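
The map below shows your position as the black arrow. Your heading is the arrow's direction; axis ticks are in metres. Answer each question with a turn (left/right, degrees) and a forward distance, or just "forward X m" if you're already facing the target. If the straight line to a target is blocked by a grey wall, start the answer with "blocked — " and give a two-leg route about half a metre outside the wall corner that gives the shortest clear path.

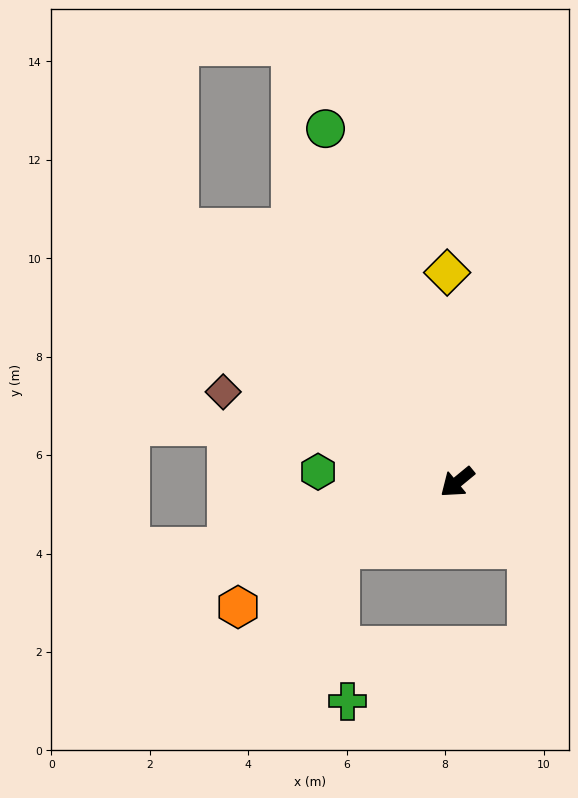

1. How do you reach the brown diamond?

turn right 61°, forward 5.1 m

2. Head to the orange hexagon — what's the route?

turn right 10°, forward 5.1 m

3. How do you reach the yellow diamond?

turn right 127°, forward 4.3 m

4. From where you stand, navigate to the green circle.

turn right 109°, forward 7.7 m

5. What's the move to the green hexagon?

turn right 44°, forward 2.8 m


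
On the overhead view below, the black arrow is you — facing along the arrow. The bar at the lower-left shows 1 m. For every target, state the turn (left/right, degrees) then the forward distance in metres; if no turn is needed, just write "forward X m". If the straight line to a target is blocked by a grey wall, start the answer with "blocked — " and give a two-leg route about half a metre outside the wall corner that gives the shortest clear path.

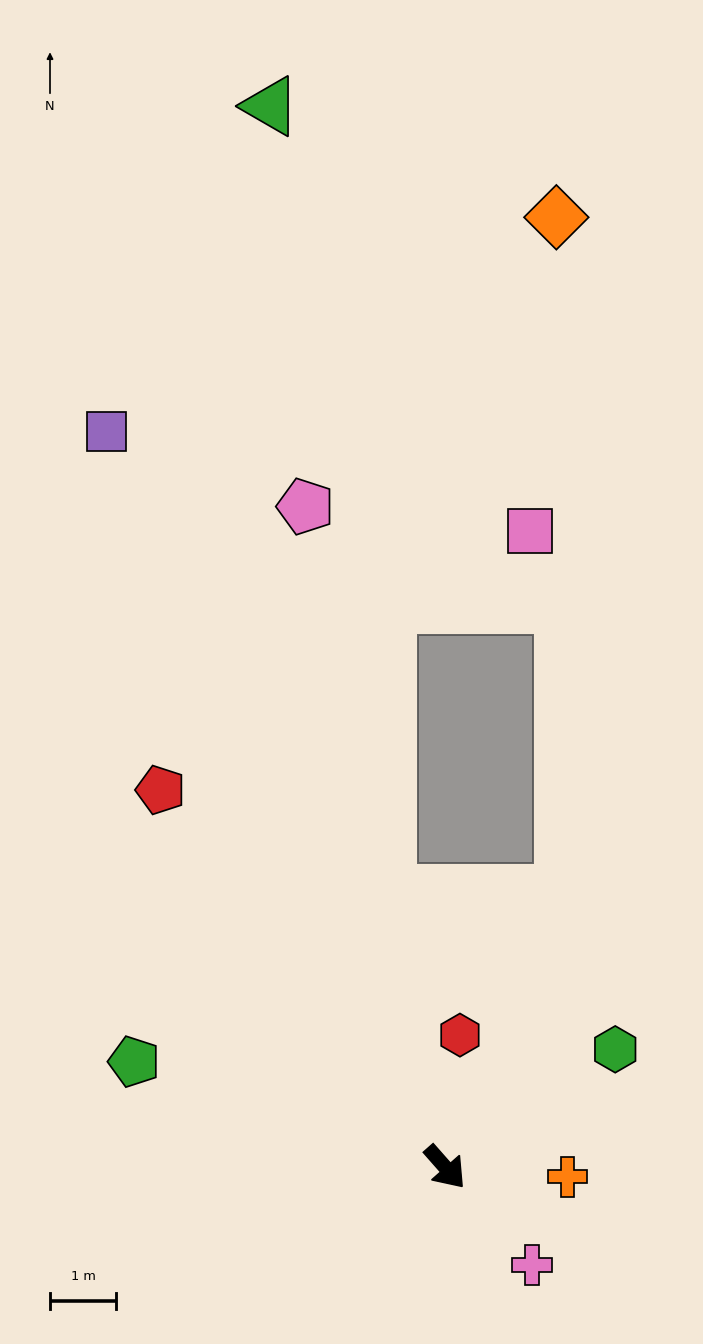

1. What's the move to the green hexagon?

turn left 83°, forward 3.1 m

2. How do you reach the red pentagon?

turn left 176°, forward 7.1 m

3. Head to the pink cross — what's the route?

forward 2.0 m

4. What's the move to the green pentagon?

turn right 150°, forward 5.0 m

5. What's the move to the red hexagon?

turn left 132°, forward 2.0 m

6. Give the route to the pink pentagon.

turn left 151°, forward 10.2 m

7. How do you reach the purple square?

turn left 163°, forward 12.2 m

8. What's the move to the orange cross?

turn left 44°, forward 1.9 m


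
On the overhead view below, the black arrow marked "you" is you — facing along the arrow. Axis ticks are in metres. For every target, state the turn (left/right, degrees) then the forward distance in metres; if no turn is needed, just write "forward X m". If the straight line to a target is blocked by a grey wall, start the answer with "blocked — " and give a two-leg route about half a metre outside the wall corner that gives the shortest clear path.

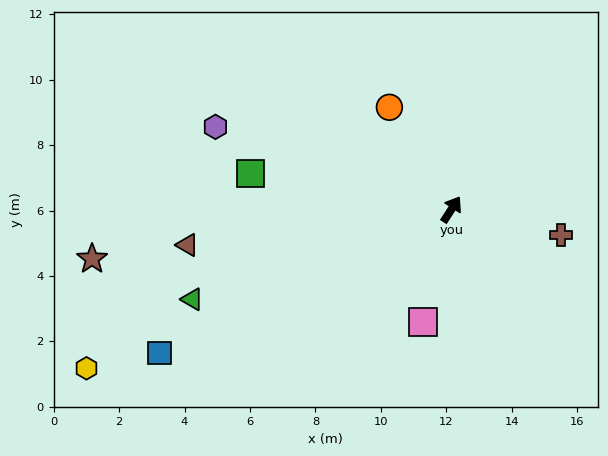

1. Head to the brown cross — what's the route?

turn right 70°, forward 3.4 m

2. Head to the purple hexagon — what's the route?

turn left 103°, forward 7.6 m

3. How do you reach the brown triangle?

turn left 130°, forward 8.1 m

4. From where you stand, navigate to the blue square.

turn left 149°, forward 9.9 m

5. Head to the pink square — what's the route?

turn right 161°, forward 3.6 m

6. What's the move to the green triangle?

turn left 142°, forward 8.4 m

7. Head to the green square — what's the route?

turn left 113°, forward 6.2 m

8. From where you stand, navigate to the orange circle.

turn left 64°, forward 3.7 m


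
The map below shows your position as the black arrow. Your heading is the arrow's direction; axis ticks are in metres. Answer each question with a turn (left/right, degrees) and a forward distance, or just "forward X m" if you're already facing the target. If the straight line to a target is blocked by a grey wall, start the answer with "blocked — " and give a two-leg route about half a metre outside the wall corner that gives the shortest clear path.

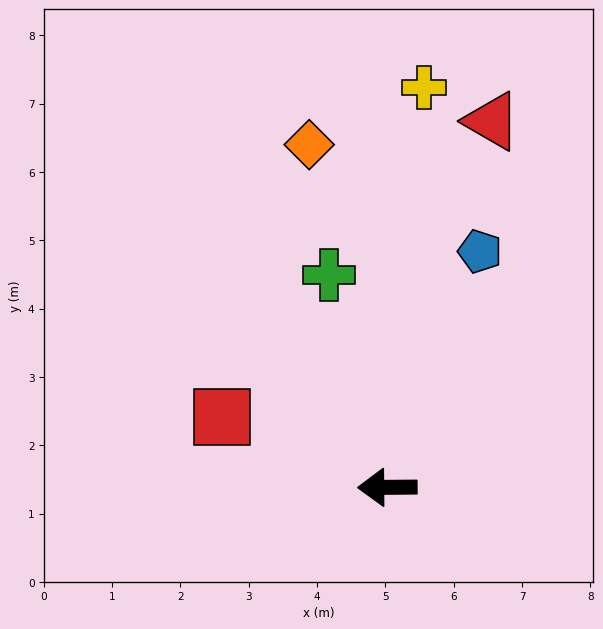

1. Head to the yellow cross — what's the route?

turn right 96°, forward 5.9 m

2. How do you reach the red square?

turn right 23°, forward 2.6 m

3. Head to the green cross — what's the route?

turn right 75°, forward 3.2 m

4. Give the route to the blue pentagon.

turn right 112°, forward 3.7 m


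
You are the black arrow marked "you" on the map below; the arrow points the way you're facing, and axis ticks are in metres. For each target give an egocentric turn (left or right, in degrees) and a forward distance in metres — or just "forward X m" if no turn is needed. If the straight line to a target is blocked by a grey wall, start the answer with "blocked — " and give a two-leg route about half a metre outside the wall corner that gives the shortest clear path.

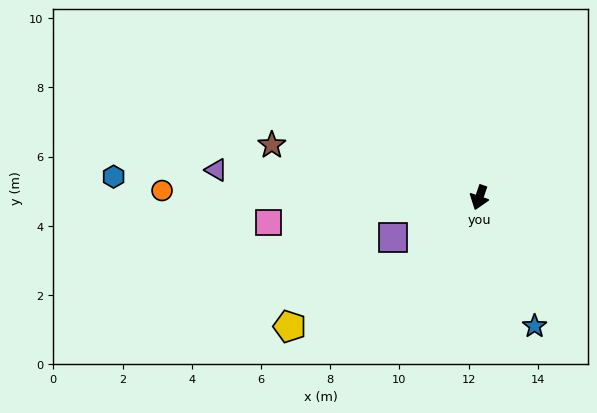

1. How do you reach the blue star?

turn left 42°, forward 4.0 m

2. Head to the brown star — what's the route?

turn right 85°, forward 6.2 m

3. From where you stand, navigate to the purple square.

turn right 46°, forward 2.8 m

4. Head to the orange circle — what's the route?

turn right 72°, forward 9.2 m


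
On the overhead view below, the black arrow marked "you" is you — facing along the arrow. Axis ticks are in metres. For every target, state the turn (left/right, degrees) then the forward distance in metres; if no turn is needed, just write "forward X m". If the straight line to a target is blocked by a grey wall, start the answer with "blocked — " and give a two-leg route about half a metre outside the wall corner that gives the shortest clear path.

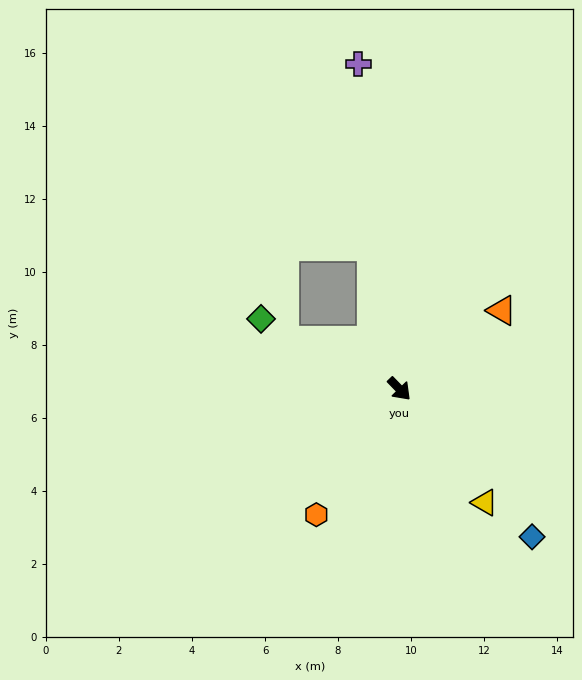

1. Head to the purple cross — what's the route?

turn left 143°, forward 9.0 m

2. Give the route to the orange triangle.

turn left 83°, forward 3.5 m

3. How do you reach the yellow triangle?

turn right 7°, forward 3.9 m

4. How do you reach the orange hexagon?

turn right 78°, forward 4.1 m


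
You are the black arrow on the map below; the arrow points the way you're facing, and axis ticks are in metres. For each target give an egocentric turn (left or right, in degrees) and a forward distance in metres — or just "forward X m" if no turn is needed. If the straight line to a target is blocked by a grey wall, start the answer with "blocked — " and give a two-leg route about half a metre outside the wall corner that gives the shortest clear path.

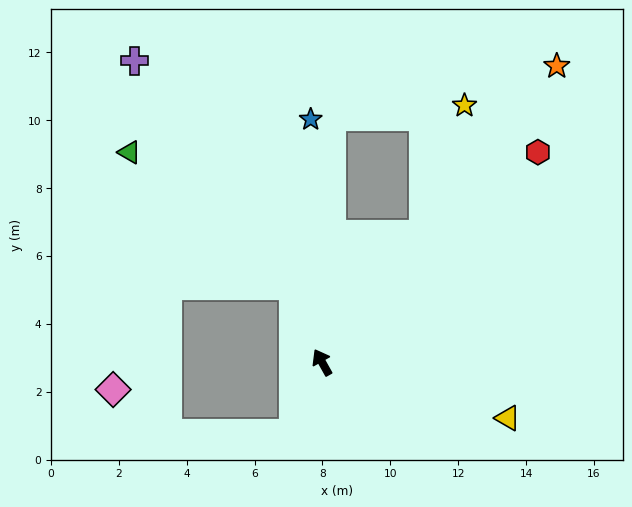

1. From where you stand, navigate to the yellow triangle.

turn right 136°, forward 5.7 m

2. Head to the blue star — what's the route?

turn right 27°, forward 7.2 m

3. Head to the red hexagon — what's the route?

turn right 75°, forward 8.9 m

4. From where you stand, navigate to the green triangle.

blocked — turn right 9°, forward 2.4 m, then turn left 31°, forward 6.2 m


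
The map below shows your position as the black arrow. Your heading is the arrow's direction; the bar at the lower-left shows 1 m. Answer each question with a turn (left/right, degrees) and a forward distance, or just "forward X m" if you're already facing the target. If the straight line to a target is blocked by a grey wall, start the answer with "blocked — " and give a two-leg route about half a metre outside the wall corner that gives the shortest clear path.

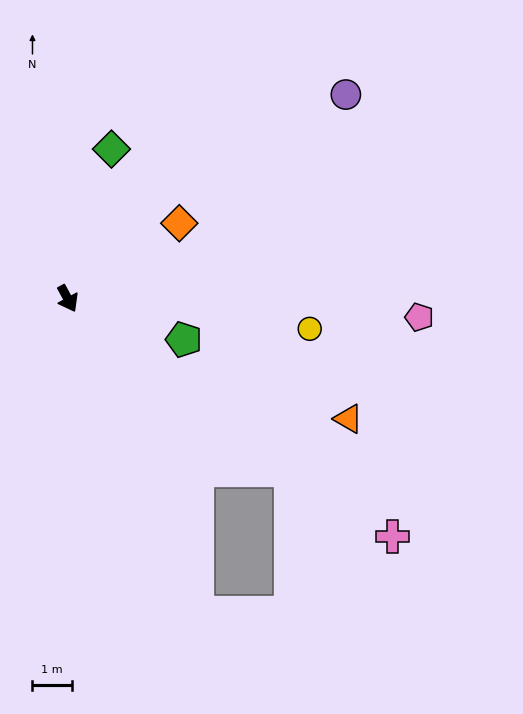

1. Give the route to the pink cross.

turn left 25°, forward 10.3 m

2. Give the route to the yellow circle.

turn left 54°, forward 6.2 m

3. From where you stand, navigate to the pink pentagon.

turn left 58°, forward 9.0 m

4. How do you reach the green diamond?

turn left 135°, forward 4.0 m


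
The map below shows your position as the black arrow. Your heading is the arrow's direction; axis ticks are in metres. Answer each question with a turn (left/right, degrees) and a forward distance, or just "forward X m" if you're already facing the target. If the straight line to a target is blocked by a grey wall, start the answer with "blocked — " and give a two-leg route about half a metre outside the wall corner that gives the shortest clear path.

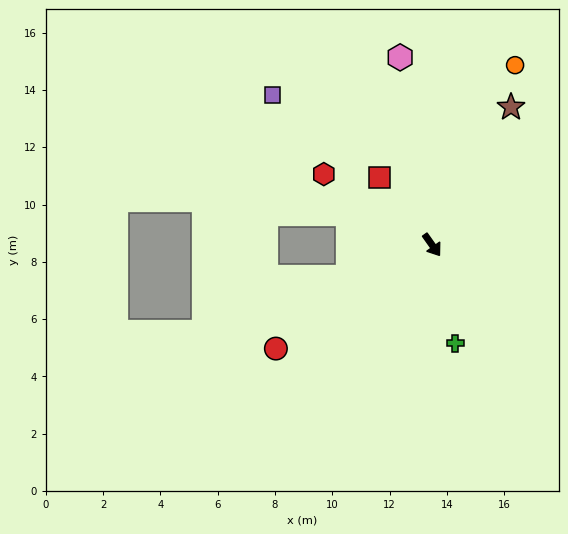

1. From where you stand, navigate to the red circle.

turn right 92°, forward 6.5 m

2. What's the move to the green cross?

turn right 22°, forward 3.5 m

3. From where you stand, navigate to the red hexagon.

turn right 159°, forward 4.5 m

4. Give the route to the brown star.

turn left 115°, forward 5.5 m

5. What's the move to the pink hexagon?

turn left 154°, forward 6.6 m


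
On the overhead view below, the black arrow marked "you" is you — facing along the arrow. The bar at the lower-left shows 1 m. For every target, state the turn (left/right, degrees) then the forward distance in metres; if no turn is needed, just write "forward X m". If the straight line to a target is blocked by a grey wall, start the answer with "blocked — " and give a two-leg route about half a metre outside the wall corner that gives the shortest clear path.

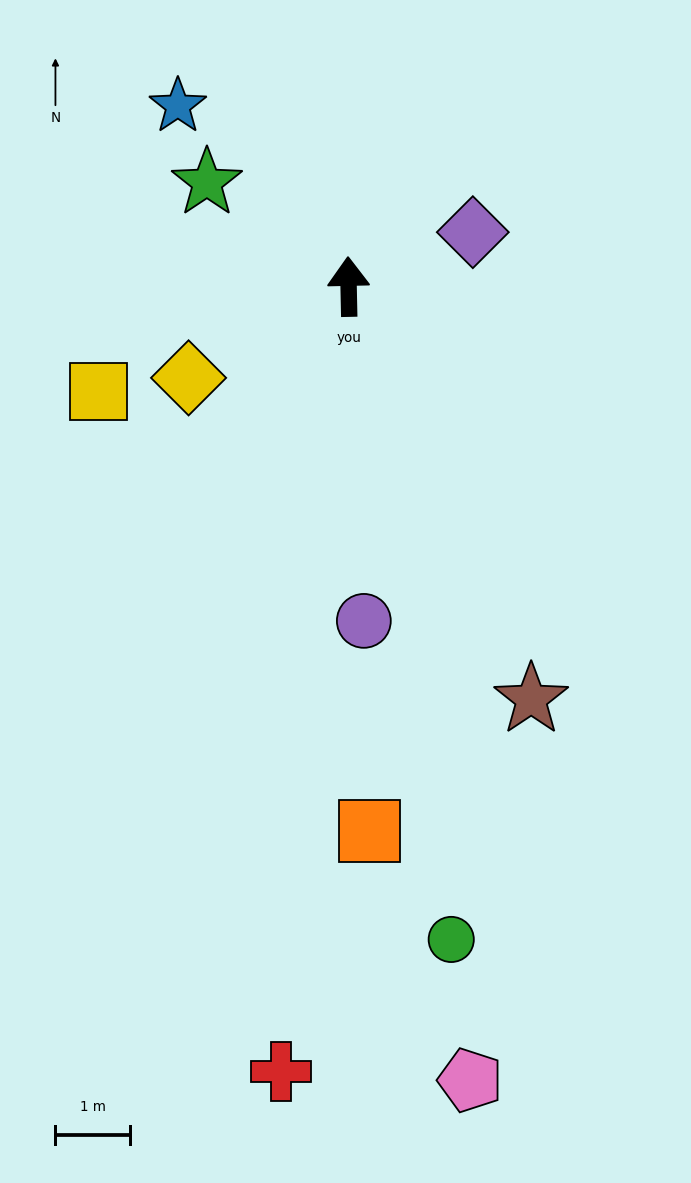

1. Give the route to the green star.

turn left 52°, forward 2.4 m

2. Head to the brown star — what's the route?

turn right 157°, forward 6.1 m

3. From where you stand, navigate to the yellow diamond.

turn left 118°, forward 2.5 m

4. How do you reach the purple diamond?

turn right 68°, forward 1.8 m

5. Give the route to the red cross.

turn left 174°, forward 10.6 m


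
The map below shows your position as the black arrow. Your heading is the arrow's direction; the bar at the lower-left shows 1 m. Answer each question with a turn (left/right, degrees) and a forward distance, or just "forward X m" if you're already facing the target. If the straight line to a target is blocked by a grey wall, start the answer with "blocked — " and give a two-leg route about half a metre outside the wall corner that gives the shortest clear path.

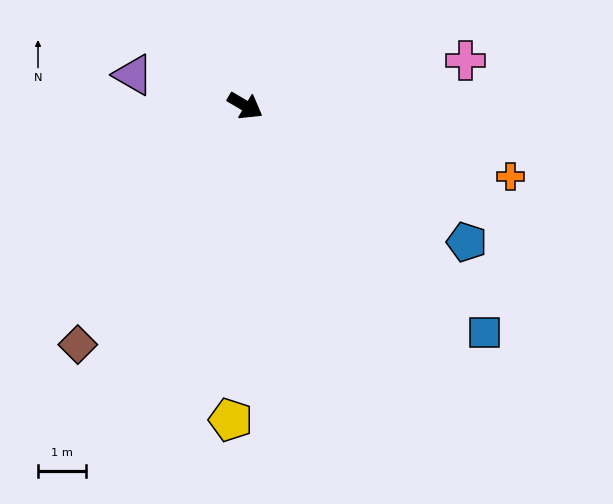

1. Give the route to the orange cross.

turn left 16°, forward 5.7 m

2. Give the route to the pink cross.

turn left 42°, forward 4.7 m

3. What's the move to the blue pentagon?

forward 5.4 m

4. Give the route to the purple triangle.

turn right 165°, forward 2.4 m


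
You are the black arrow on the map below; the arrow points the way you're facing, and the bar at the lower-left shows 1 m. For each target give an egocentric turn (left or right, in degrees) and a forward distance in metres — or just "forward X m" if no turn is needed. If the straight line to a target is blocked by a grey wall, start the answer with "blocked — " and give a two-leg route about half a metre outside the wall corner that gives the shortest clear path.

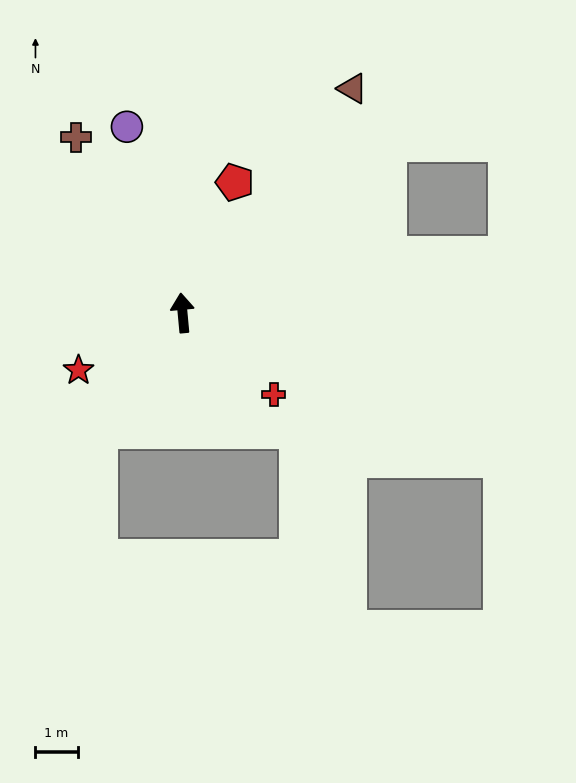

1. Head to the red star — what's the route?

turn left 114°, forward 2.8 m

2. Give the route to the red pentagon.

turn right 27°, forward 3.3 m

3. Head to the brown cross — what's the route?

turn left 26°, forward 4.9 m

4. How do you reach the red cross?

turn right 137°, forward 2.9 m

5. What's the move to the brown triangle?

turn right 42°, forward 6.7 m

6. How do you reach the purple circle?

turn left 11°, forward 4.6 m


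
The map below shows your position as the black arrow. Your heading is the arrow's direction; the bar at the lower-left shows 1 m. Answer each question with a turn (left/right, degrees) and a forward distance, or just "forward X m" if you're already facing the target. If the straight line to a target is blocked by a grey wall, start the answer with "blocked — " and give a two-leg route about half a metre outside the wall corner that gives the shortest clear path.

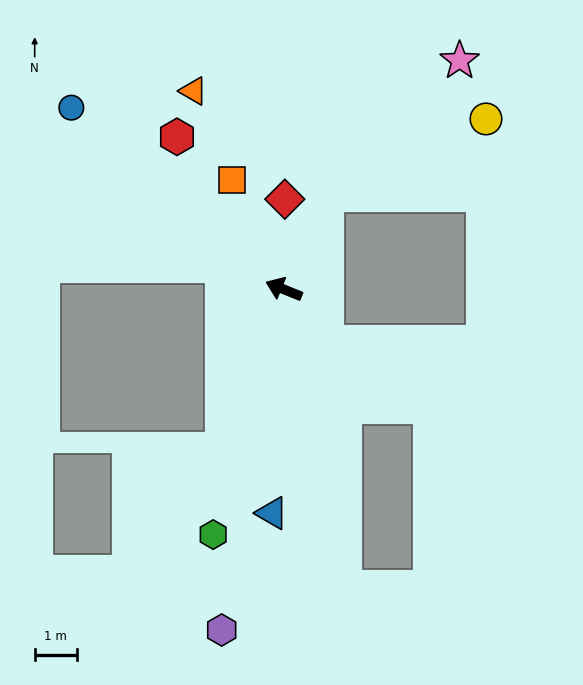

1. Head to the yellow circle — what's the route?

blocked — turn right 92°, forward 2.5 m, then turn right 41°, forward 4.2 m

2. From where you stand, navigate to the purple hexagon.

turn left 102°, forward 8.3 m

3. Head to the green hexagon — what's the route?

turn left 96°, forward 6.1 m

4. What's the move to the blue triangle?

turn left 109°, forward 5.3 m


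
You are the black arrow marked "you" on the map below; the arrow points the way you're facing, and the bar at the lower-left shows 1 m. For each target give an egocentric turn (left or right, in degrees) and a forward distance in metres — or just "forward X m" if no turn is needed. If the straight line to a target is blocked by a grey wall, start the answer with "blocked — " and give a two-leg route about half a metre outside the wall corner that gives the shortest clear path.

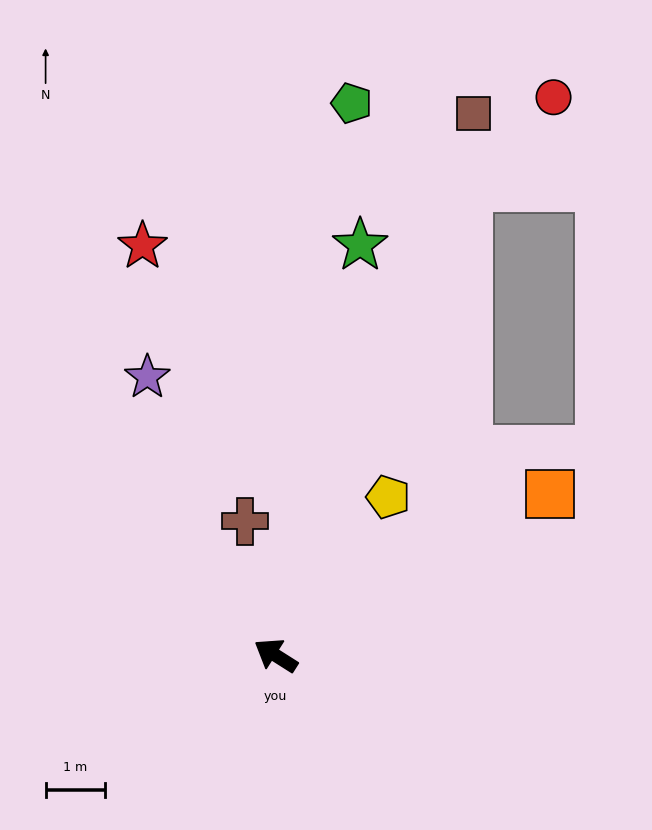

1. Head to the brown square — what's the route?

turn right 78°, forward 9.7 m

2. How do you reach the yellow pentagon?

turn right 93°, forward 3.3 m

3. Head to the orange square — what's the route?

turn right 117°, forward 5.4 m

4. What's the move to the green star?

turn right 69°, forward 7.1 m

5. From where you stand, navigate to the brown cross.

turn right 45°, forward 2.3 m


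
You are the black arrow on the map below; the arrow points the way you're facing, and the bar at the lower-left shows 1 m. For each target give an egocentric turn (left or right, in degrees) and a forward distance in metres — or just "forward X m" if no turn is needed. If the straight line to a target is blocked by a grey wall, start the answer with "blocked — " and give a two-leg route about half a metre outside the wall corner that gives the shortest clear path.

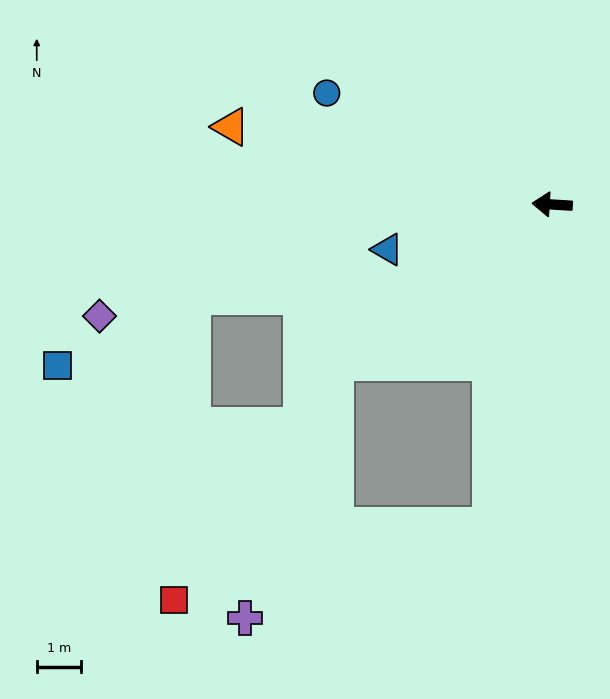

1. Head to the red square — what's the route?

blocked — turn left 83°, forward 7.4 m, then turn right 66°, forward 7.3 m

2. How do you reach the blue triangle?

turn left 19°, forward 3.8 m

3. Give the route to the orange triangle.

turn right 10°, forward 7.4 m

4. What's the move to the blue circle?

turn right 23°, forward 5.7 m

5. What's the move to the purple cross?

blocked — turn left 39°, forward 6.0 m, then turn left 35°, forward 6.1 m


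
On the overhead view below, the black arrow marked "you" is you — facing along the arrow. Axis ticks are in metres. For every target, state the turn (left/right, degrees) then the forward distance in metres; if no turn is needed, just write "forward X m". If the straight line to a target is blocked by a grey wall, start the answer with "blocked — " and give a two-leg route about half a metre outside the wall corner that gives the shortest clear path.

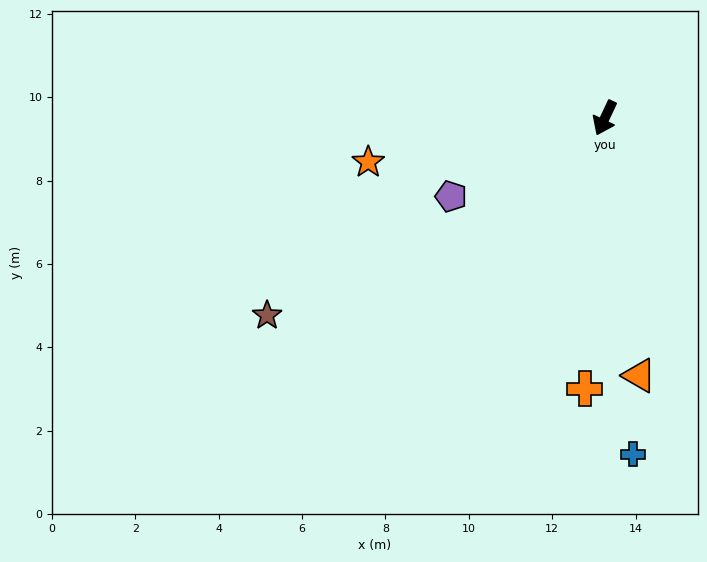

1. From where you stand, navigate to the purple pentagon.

turn right 38°, forward 4.1 m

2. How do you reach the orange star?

turn right 54°, forward 5.8 m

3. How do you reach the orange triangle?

turn left 33°, forward 6.2 m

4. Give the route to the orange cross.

turn left 21°, forward 6.5 m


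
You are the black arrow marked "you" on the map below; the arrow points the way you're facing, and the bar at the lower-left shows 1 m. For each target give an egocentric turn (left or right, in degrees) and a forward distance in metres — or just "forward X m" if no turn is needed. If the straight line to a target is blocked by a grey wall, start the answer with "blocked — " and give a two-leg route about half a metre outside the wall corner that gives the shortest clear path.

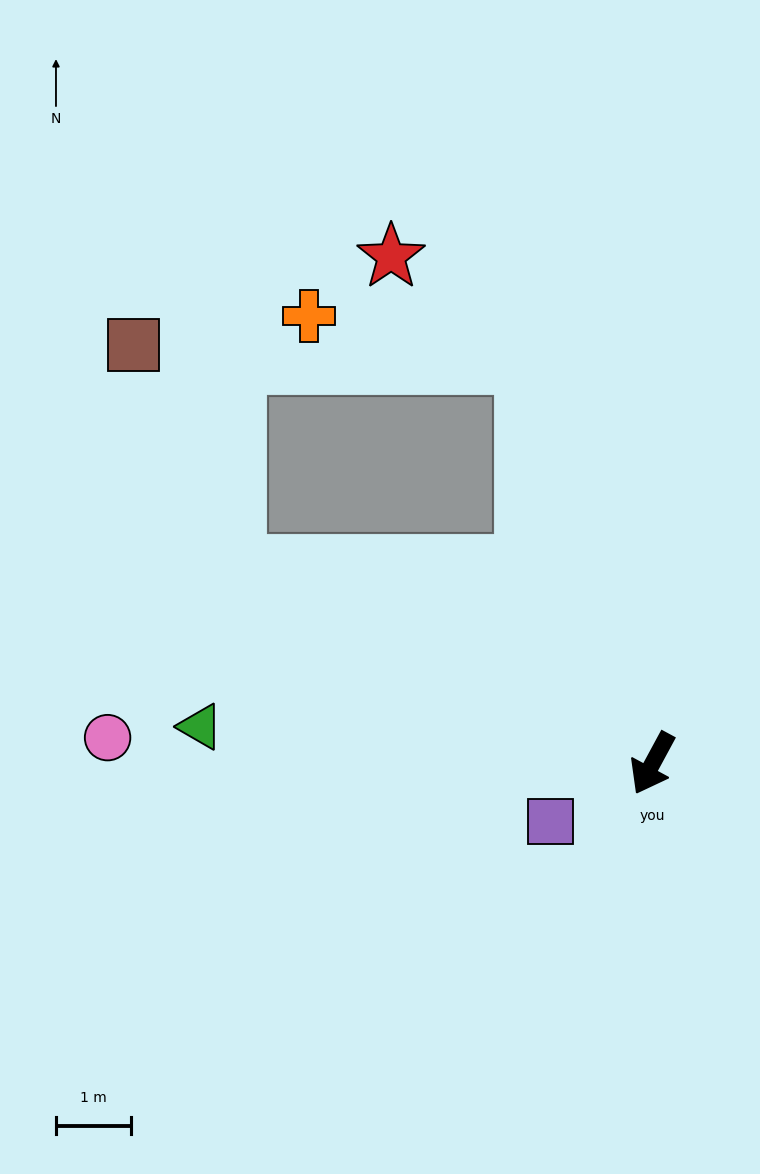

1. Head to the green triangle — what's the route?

turn right 66°, forward 6.1 m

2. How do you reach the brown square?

blocked — turn right 87°, forward 6.2 m, then turn right 40°, forward 3.3 m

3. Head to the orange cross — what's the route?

blocked — turn right 134°, forward 5.6 m, then turn left 60°, forward 3.0 m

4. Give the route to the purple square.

turn right 32°, forward 1.6 m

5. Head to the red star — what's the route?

blocked — turn right 134°, forward 5.6 m, then turn left 34°, forward 2.3 m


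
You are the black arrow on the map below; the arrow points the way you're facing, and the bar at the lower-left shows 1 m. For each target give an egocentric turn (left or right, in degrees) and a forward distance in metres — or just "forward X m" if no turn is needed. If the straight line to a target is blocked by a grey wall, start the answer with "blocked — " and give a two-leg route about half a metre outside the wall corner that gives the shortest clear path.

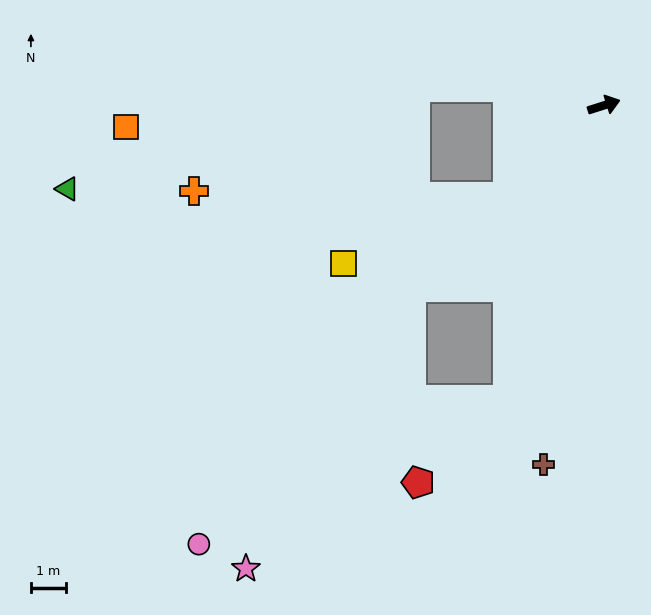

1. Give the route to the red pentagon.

blocked — turn right 126°, forward 8.9 m, then turn right 29°, forward 3.5 m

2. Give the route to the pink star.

blocked — turn right 154°, forward 7.6 m, then turn left 16°, forward 9.4 m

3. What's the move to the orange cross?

blocked — turn right 154°, forward 3.8 m, then turn right 45°, forward 9.0 m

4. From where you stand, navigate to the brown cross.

turn right 117°, forward 10.5 m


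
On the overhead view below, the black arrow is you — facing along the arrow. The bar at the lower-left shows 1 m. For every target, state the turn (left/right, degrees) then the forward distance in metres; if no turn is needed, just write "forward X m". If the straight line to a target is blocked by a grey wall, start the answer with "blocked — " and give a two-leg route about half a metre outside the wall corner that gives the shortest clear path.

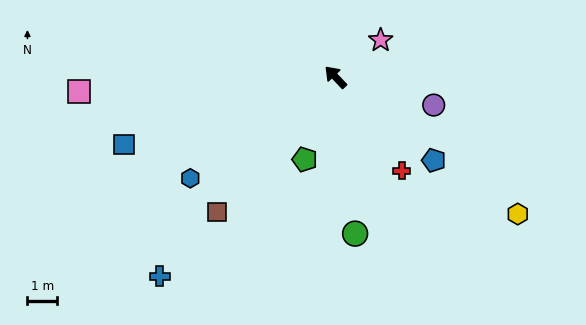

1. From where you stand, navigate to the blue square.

turn left 64°, forward 7.5 m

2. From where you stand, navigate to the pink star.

turn right 94°, forward 2.0 m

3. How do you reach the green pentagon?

turn left 116°, forward 3.0 m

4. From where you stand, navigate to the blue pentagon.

turn right 174°, forward 4.3 m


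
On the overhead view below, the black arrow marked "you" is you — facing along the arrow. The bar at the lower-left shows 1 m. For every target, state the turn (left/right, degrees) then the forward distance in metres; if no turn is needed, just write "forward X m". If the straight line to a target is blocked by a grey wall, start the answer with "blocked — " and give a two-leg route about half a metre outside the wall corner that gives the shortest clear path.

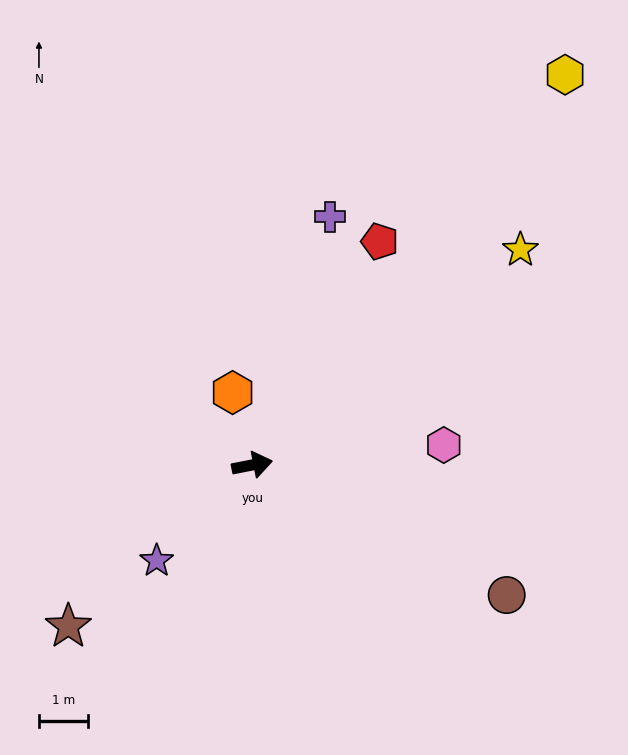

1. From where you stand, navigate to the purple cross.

turn left 62°, forward 5.3 m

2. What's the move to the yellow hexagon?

turn left 40°, forward 10.2 m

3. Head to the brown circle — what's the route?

turn right 38°, forward 5.8 m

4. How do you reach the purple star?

turn right 146°, forward 2.8 m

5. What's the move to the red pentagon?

turn left 49°, forward 5.3 m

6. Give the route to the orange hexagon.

turn left 94°, forward 1.5 m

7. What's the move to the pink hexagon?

turn right 5°, forward 3.9 m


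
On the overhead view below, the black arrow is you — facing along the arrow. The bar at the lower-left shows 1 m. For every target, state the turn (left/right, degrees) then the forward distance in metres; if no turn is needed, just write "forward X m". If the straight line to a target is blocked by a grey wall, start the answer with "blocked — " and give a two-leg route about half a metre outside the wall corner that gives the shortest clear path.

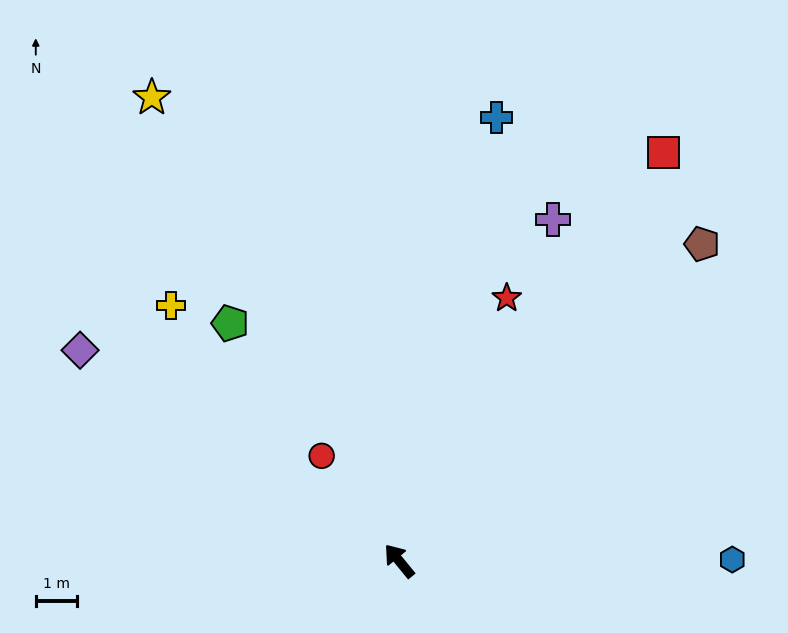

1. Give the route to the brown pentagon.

turn right 83°, forward 10.7 m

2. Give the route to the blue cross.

turn right 52°, forward 11.1 m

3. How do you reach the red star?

turn right 62°, forward 6.9 m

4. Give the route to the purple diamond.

turn left 17°, forward 9.3 m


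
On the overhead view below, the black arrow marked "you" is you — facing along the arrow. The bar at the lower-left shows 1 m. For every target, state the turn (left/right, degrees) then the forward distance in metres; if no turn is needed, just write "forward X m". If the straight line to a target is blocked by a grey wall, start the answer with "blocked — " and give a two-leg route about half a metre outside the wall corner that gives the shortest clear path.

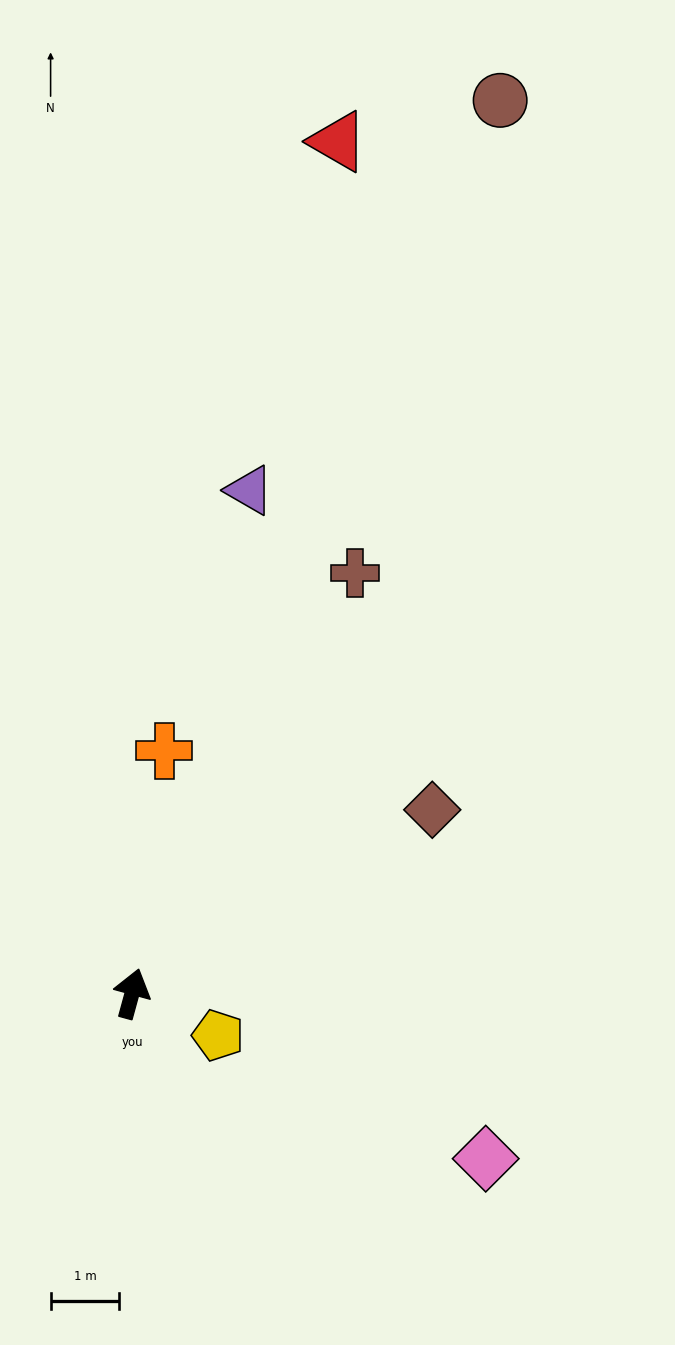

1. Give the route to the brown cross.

turn right 13°, forward 6.9 m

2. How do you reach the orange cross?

turn left 8°, forward 3.6 m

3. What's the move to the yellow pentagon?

turn right 101°, forward 1.4 m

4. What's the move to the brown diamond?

turn right 43°, forward 5.1 m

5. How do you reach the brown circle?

turn right 7°, forward 14.1 m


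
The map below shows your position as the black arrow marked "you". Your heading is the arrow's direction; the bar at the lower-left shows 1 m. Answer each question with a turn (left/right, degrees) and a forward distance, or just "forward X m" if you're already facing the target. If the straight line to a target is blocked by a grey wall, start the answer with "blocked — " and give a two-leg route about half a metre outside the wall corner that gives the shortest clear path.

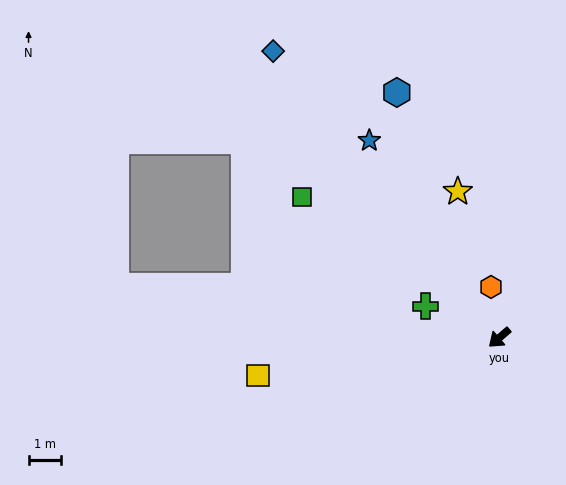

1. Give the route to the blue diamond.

turn right 92°, forward 11.4 m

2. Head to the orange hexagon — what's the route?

turn right 121°, forward 1.6 m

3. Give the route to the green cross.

turn right 64°, forward 2.5 m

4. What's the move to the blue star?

turn right 97°, forward 7.3 m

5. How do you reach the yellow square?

turn right 32°, forward 7.6 m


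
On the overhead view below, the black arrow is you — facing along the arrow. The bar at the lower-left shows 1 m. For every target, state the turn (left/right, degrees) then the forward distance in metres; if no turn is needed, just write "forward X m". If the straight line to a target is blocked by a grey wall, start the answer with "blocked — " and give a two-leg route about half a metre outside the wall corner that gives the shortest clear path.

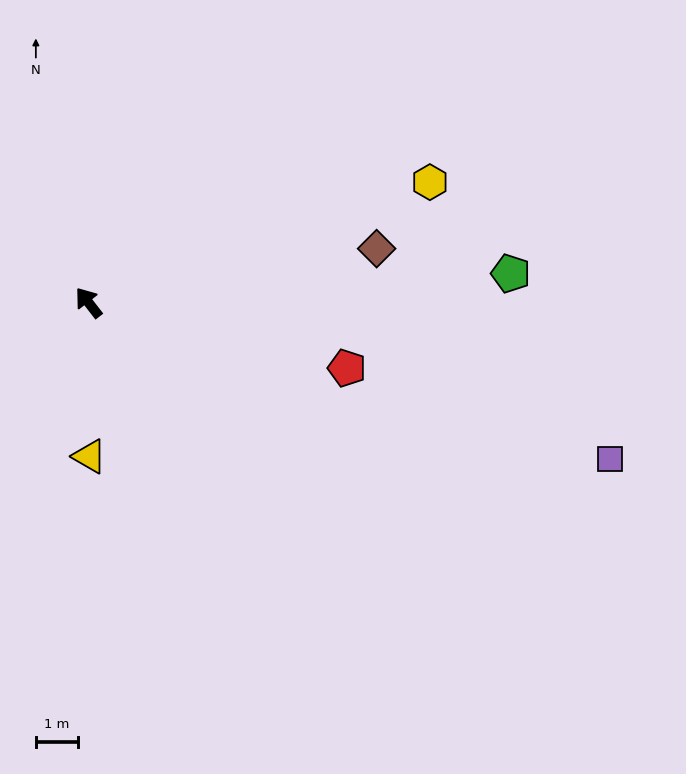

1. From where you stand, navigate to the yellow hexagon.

turn right 108°, forward 8.6 m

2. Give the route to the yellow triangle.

turn left 143°, forward 3.6 m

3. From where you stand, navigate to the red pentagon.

turn right 142°, forward 6.3 m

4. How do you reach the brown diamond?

turn right 117°, forward 6.9 m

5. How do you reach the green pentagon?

turn right 124°, forward 10.0 m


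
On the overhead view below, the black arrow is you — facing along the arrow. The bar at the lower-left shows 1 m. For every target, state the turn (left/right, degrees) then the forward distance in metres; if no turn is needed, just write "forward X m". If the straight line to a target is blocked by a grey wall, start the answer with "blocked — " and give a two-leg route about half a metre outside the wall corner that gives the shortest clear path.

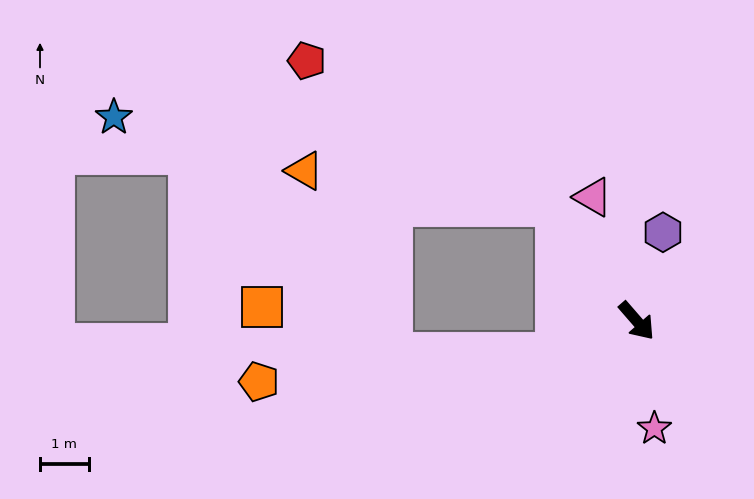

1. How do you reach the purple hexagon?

turn left 123°, forward 1.9 m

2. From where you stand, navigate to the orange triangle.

blocked — turn left 174°, forward 2.9 m, then turn left 47°, forward 5.2 m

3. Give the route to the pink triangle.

turn left 158°, forward 2.7 m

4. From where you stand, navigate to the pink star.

turn right 32°, forward 2.2 m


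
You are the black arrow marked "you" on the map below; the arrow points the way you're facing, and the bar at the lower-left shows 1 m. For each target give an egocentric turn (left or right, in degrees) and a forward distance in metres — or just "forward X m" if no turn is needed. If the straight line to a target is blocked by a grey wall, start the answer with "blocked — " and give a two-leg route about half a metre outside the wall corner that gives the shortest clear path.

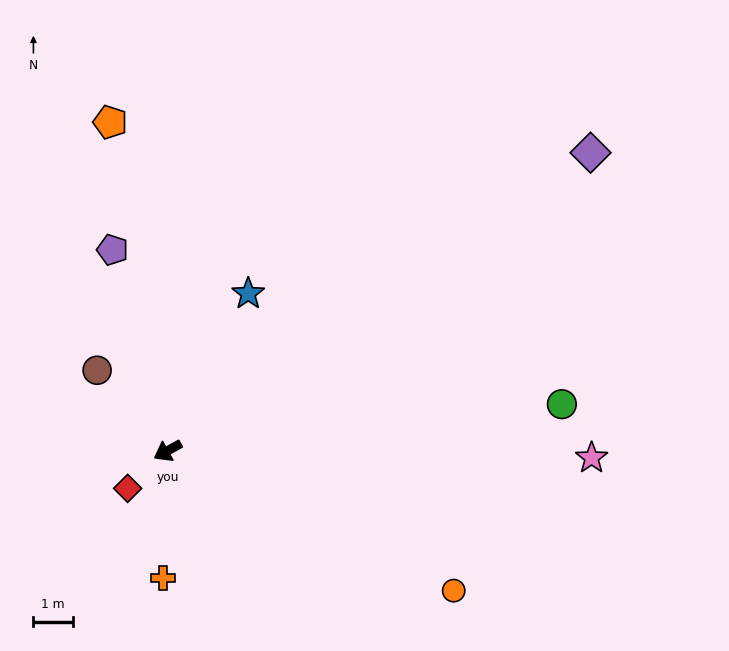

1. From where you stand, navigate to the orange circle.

turn left 125°, forward 8.1 m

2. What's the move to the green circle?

turn left 158°, forward 10.1 m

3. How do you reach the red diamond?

turn left 14°, forward 1.4 m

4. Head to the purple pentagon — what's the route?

turn right 104°, forward 5.3 m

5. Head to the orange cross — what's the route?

turn left 59°, forward 3.2 m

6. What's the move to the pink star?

turn left 150°, forward 10.8 m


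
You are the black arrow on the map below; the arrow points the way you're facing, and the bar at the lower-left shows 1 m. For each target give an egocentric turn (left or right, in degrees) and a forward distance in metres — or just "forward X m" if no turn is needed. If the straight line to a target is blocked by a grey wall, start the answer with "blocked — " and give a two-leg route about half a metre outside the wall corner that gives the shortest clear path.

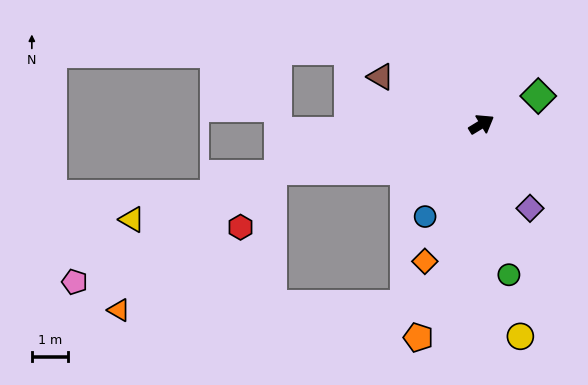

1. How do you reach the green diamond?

turn right 5°, forward 1.8 m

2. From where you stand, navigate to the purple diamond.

turn right 91°, forward 2.7 m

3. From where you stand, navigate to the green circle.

turn right 111°, forward 4.2 m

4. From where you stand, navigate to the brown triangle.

turn left 123°, forward 3.1 m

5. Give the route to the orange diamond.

turn right 144°, forward 4.1 m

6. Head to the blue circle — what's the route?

turn right 153°, forward 3.0 m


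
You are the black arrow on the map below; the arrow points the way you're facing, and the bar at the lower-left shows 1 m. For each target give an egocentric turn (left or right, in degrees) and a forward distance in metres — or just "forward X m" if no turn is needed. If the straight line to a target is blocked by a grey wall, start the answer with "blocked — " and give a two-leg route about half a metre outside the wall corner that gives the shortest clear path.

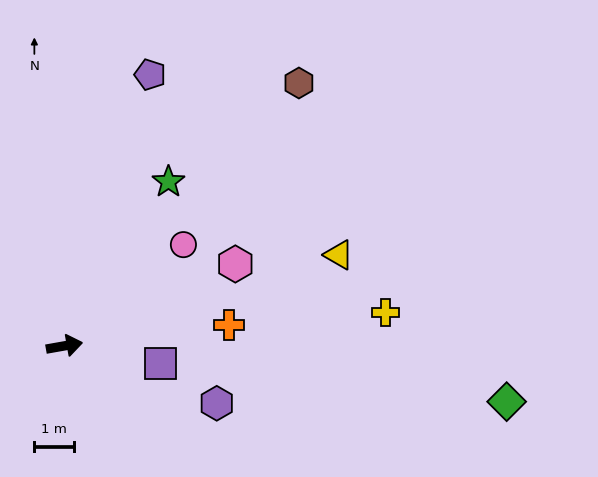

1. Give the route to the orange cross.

turn right 3°, forward 4.2 m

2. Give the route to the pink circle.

turn left 30°, forward 4.0 m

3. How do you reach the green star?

turn left 48°, forward 4.9 m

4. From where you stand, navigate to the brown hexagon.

turn left 38°, forward 8.9 m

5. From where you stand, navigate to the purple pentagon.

turn left 62°, forward 7.2 m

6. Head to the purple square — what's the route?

turn right 21°, forward 2.5 m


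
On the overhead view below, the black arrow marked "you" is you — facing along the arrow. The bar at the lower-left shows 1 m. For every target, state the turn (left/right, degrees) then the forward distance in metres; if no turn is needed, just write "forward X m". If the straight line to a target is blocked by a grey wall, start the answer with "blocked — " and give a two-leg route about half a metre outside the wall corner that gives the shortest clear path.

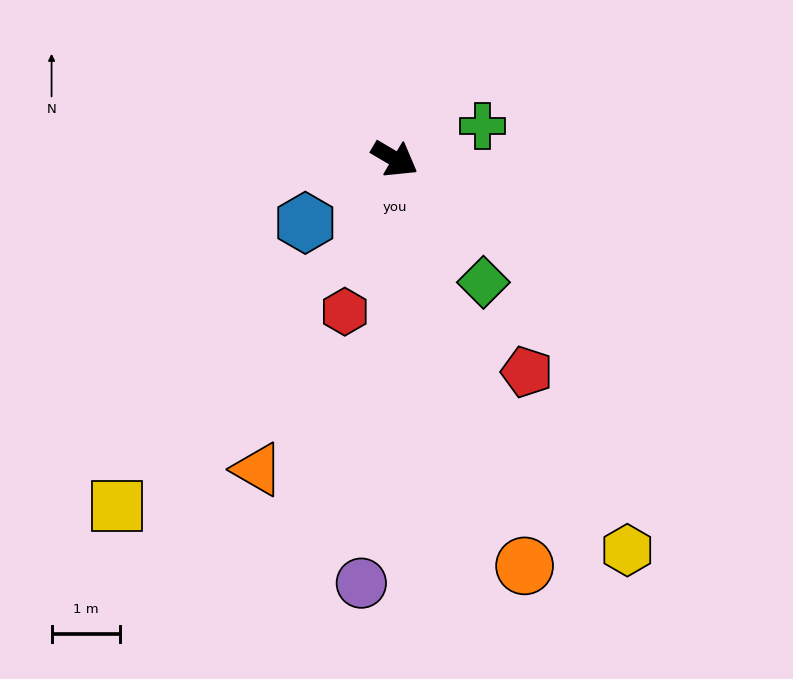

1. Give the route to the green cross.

turn left 51°, forward 1.4 m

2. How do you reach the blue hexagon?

turn right 114°, forward 1.6 m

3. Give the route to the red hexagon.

turn right 78°, forward 2.4 m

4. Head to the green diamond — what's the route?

turn right 24°, forward 2.2 m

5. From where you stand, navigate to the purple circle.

turn right 64°, forward 6.2 m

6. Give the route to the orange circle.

turn right 42°, forward 6.2 m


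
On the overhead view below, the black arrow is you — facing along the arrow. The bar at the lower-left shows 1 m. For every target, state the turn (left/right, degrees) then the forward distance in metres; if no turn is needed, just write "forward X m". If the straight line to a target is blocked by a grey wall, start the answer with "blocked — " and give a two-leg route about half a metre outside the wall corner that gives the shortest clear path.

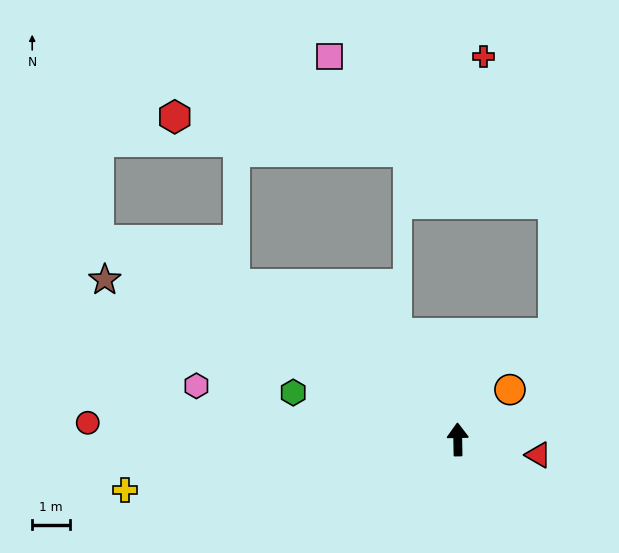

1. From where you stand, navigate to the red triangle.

turn right 102°, forward 2.2 m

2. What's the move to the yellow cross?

turn left 98°, forward 9.0 m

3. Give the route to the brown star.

turn left 65°, forward 10.4 m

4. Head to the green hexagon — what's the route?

turn left 73°, forward 4.6 m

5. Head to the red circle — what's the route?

turn left 86°, forward 9.9 m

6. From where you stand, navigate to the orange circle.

turn right 47°, forward 1.9 m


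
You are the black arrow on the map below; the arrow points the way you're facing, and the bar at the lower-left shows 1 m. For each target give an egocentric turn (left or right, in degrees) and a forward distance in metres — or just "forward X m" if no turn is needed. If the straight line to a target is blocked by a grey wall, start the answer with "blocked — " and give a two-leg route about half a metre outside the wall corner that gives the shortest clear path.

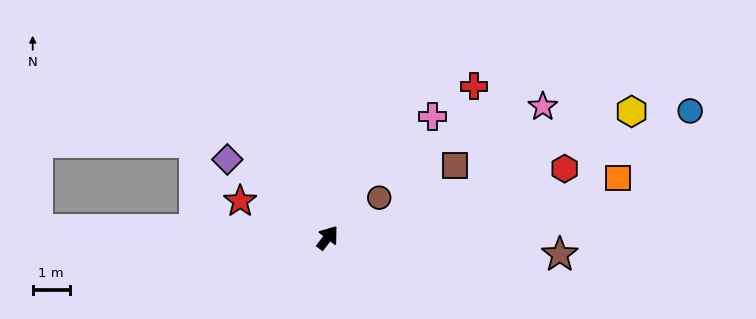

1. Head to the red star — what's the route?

turn left 105°, forward 2.6 m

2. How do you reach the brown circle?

turn right 15°, forward 1.8 m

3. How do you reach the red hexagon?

turn right 36°, forward 6.7 m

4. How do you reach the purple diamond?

turn left 89°, forward 3.5 m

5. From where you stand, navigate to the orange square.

turn right 41°, forward 8.0 m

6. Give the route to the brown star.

turn right 57°, forward 6.3 m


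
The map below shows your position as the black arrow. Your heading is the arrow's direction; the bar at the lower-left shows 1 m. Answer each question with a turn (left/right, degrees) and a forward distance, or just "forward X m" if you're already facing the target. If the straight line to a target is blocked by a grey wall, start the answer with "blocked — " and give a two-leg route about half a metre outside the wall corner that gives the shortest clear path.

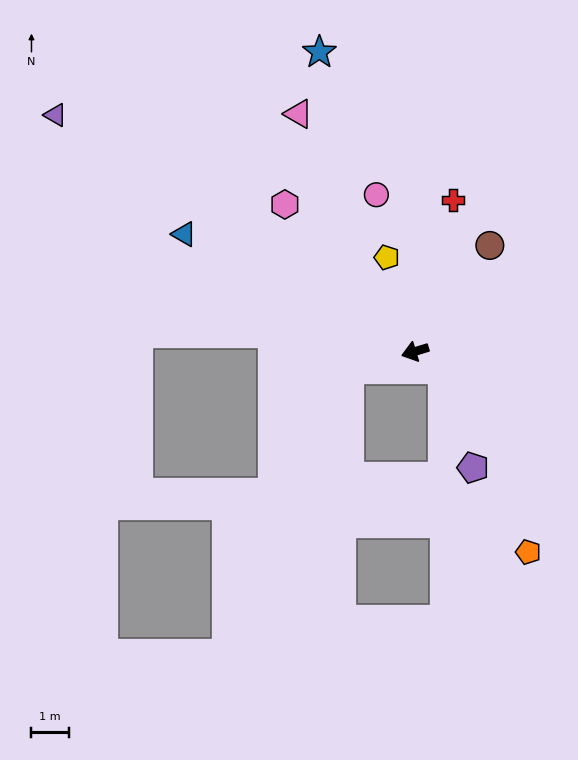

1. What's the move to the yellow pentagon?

turn right 90°, forward 2.6 m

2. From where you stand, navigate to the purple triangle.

turn right 50°, forward 11.5 m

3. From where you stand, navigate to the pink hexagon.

turn right 65°, forward 5.2 m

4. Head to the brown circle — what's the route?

turn right 142°, forward 3.5 m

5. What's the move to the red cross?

turn right 121°, forward 4.2 m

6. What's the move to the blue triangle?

turn right 44°, forward 6.9 m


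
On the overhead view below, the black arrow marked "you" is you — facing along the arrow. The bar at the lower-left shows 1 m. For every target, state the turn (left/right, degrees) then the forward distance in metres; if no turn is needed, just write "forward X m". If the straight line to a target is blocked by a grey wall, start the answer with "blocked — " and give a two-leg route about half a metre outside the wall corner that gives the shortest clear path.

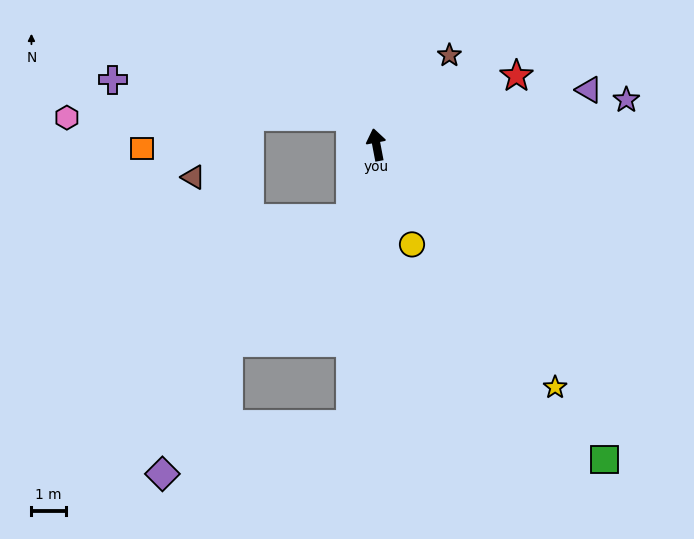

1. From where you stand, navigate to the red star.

turn right 75°, forward 4.6 m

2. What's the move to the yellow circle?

turn right 171°, forward 3.1 m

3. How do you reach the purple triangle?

turn right 86°, forward 6.4 m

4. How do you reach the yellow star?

turn right 154°, forward 8.8 m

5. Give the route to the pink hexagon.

blocked — turn left 31°, forward 1.1 m, then turn left 49°, forward 8.3 m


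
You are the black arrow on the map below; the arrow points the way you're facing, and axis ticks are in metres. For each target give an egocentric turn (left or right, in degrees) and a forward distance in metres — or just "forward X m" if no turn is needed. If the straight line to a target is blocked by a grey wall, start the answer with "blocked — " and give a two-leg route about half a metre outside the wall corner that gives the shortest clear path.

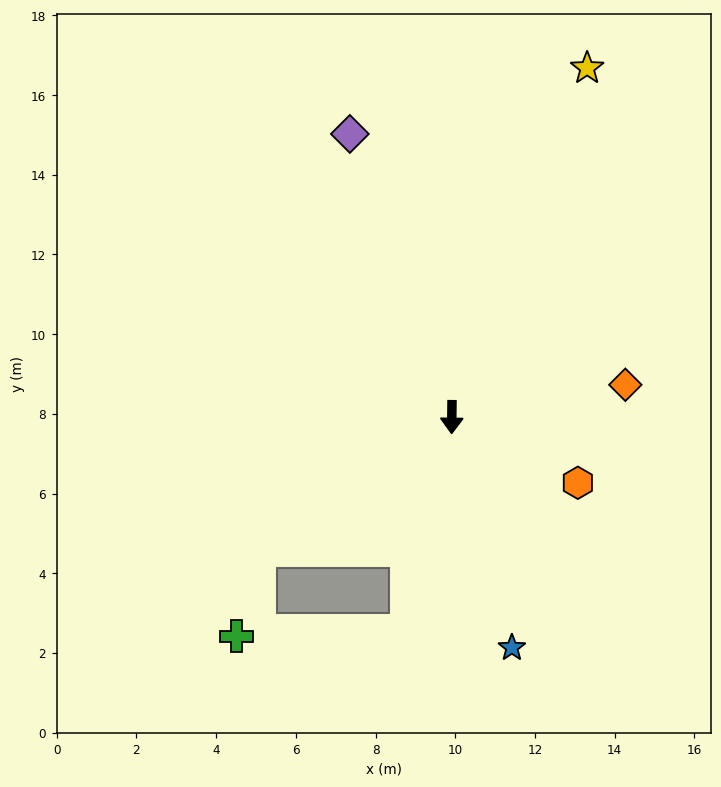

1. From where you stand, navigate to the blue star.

turn left 15°, forward 6.0 m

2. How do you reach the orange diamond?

turn left 101°, forward 4.4 m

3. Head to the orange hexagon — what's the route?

turn left 63°, forward 3.6 m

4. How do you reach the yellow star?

turn left 159°, forward 9.4 m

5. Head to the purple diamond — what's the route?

turn right 160°, forward 7.6 m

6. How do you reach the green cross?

blocked — turn right 55°, forward 5.9 m, then turn left 41°, forward 2.2 m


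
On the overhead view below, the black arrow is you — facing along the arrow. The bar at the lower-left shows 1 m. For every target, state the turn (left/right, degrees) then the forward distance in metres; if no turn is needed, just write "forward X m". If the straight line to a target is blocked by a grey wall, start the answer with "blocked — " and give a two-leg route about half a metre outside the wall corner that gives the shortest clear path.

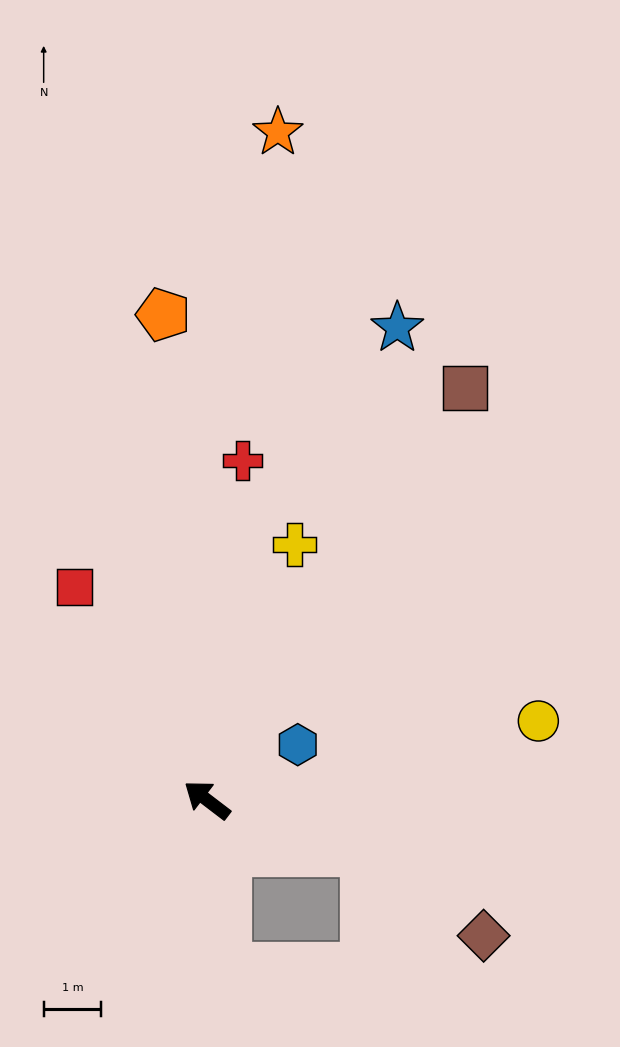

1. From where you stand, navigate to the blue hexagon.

turn right 111°, forward 1.8 m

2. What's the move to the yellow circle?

turn right 129°, forward 5.9 m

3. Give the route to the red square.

turn right 21°, forward 4.3 m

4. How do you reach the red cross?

turn right 59°, forward 5.9 m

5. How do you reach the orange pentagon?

turn right 48°, forward 8.4 m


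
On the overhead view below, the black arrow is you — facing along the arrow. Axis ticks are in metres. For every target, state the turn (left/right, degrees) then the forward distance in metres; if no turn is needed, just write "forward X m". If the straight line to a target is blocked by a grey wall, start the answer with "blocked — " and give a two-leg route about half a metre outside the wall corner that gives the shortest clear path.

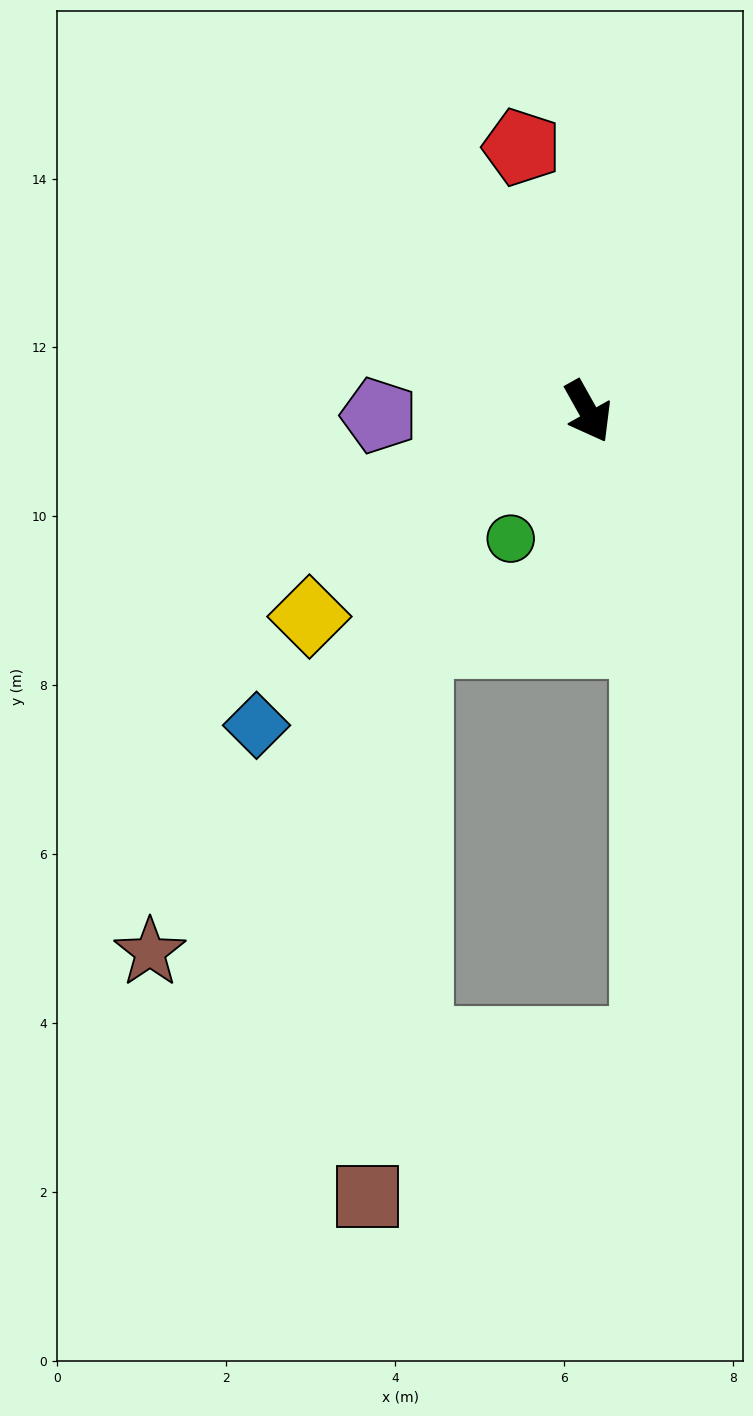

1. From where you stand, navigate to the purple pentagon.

turn right 118°, forward 2.5 m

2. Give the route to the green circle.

turn right 61°, forward 1.8 m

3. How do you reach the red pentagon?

turn left 165°, forward 3.2 m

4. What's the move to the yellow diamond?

turn right 83°, forward 4.1 m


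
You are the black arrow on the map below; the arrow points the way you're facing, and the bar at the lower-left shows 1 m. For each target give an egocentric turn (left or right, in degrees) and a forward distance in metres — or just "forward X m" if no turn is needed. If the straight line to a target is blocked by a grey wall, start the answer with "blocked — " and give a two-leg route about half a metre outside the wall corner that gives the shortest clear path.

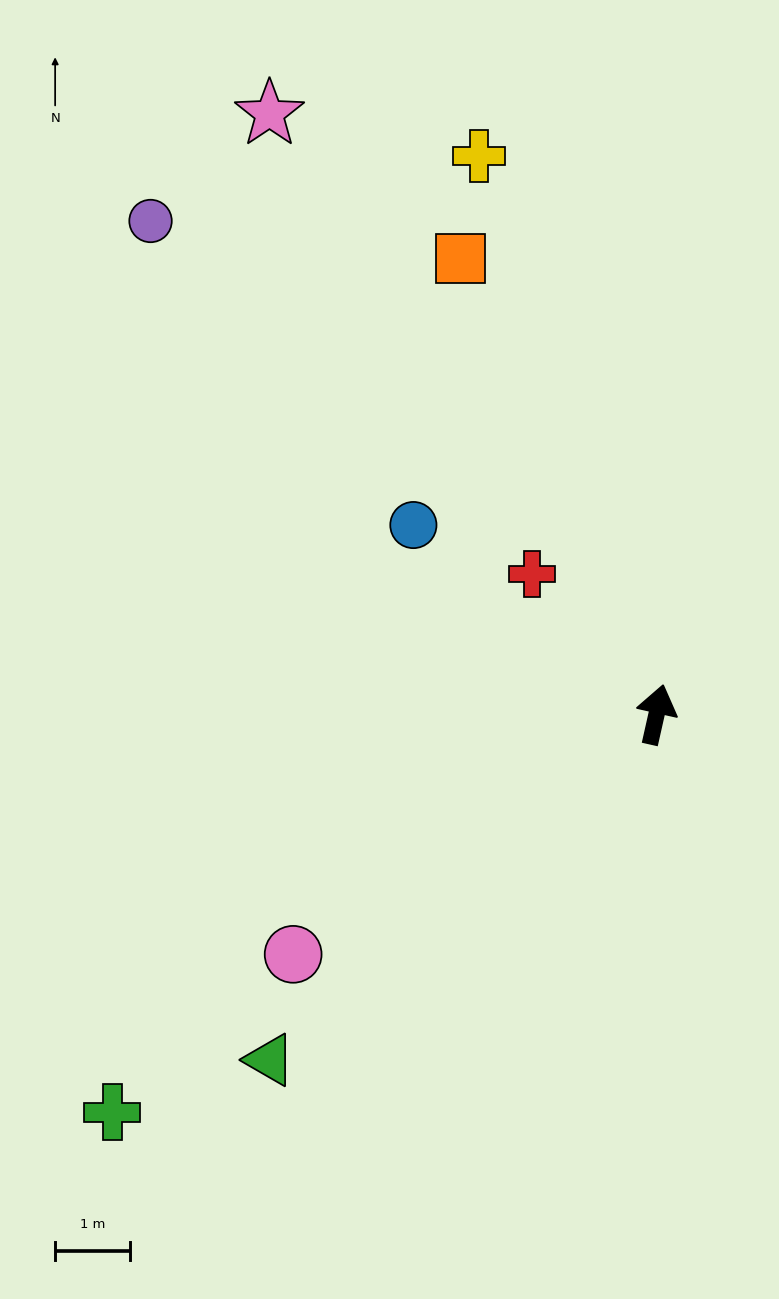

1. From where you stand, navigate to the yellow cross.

turn left 30°, forward 7.9 m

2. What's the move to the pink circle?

turn left 136°, forward 5.9 m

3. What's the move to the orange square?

turn left 36°, forward 6.7 m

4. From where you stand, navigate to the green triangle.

turn left 144°, forward 7.0 m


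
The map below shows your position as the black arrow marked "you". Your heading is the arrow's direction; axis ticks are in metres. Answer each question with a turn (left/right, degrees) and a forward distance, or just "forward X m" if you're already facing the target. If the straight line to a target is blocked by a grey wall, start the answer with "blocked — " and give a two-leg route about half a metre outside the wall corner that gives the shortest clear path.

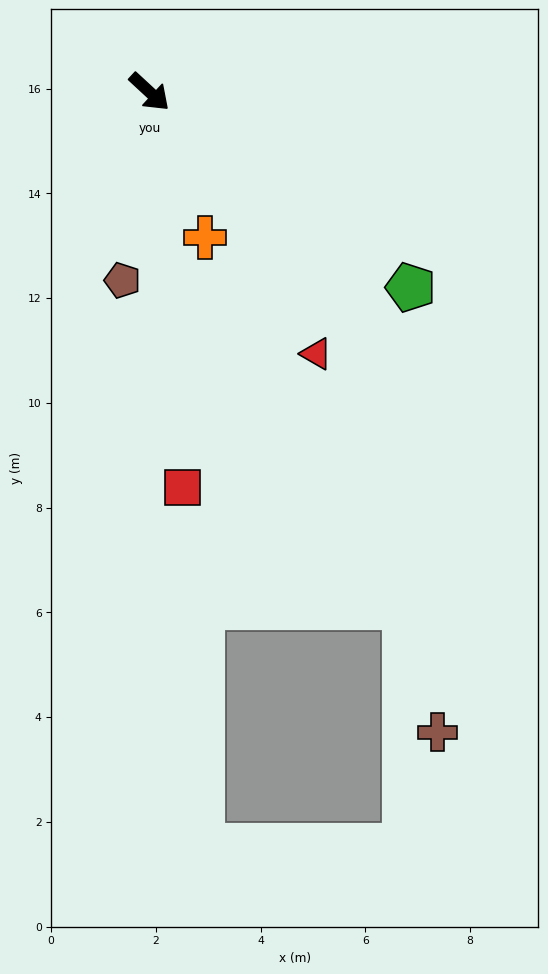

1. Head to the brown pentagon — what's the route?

turn right 55°, forward 3.6 m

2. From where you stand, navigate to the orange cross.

turn right 26°, forward 3.0 m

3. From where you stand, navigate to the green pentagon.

turn left 6°, forward 6.2 m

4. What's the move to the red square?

turn right 43°, forward 7.6 m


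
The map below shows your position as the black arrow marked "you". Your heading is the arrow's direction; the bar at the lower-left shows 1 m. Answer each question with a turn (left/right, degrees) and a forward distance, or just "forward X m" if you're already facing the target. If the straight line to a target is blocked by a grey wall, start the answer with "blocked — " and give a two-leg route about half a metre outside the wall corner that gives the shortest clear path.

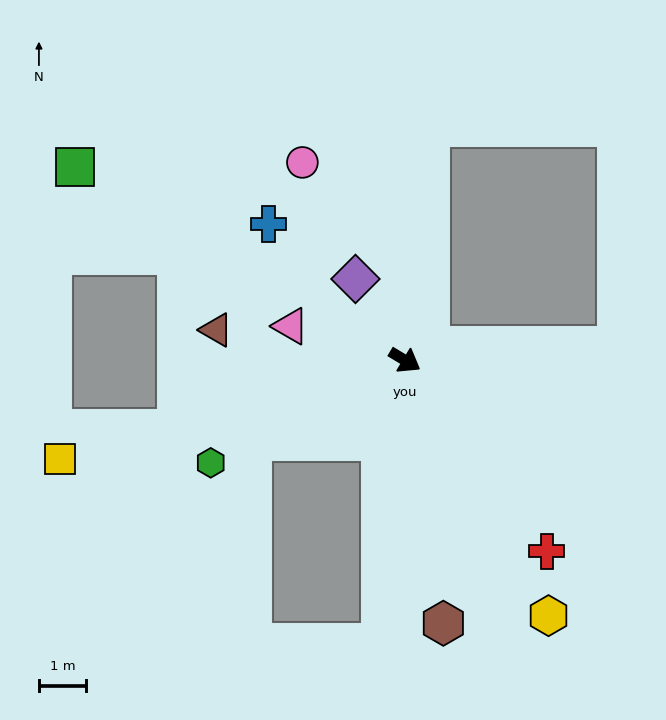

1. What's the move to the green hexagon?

turn right 121°, forward 4.6 m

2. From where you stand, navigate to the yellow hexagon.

turn right 30°, forward 6.2 m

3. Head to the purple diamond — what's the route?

turn left 152°, forward 2.0 m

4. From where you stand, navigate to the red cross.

turn right 22°, forward 5.0 m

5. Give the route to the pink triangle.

turn right 166°, forward 2.5 m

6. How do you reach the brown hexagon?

turn right 51°, forward 5.6 m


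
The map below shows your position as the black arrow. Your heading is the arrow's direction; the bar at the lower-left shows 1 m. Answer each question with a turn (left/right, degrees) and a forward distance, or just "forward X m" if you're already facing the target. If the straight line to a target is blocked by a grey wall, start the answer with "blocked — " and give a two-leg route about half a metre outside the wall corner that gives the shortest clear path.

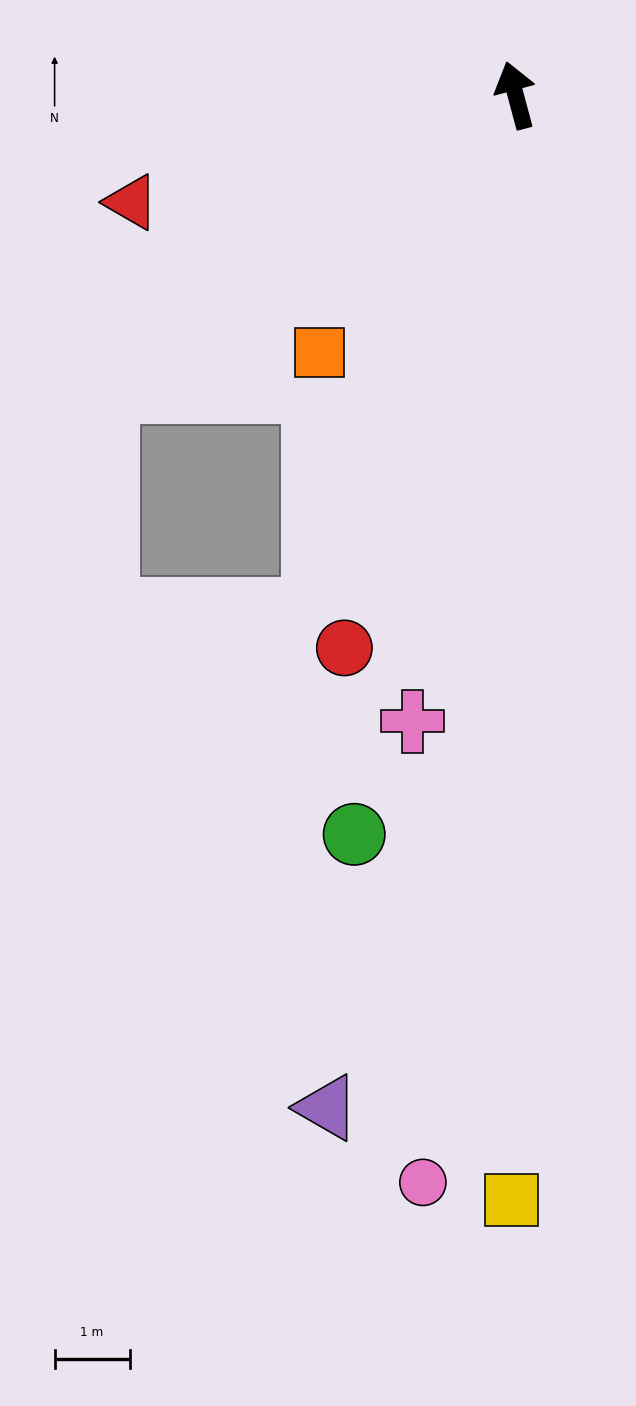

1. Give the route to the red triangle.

turn left 91°, forward 5.3 m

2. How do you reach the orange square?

turn left 128°, forward 4.3 m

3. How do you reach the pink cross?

turn left 156°, forward 8.5 m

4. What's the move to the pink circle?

turn left 160°, forward 14.6 m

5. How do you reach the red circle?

turn left 148°, forward 7.7 m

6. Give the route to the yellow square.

turn left 165°, forward 14.7 m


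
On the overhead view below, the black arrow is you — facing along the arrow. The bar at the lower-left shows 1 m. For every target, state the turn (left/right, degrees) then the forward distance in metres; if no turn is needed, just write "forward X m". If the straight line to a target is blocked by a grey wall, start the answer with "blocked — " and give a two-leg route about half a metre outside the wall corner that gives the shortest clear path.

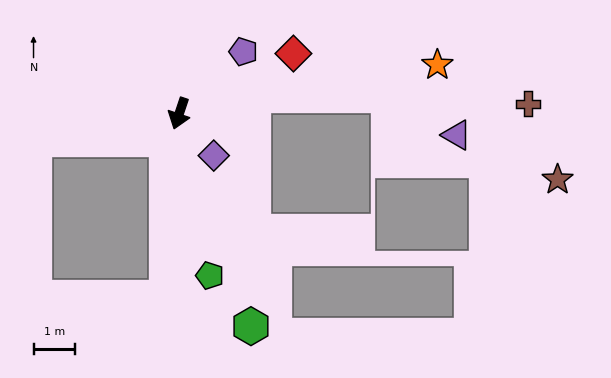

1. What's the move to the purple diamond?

turn left 58°, forward 1.3 m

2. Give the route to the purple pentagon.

turn left 152°, forward 2.2 m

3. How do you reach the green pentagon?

turn left 29°, forward 4.0 m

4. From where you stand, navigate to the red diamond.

turn left 136°, forward 3.1 m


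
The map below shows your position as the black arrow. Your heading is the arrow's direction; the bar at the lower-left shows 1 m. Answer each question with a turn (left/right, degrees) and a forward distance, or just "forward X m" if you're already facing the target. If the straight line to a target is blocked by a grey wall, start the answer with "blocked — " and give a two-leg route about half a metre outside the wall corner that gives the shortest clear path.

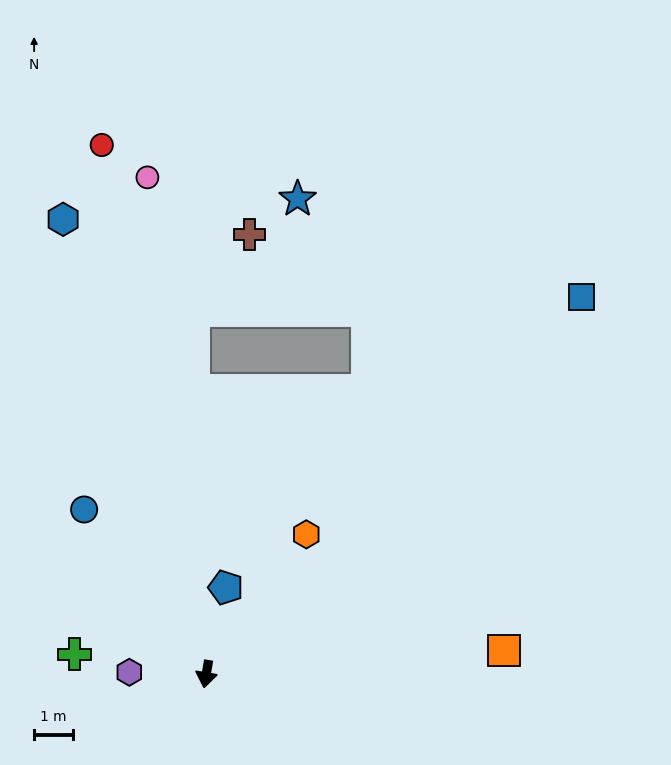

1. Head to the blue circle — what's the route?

turn right 134°, forward 5.3 m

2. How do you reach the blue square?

turn left 145°, forward 13.8 m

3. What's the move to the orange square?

turn left 104°, forward 7.7 m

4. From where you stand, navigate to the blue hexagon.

turn right 153°, forward 12.4 m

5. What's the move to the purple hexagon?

turn right 82°, forward 2.0 m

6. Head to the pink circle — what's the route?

turn right 164°, forward 13.0 m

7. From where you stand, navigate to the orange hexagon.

turn left 154°, forward 4.5 m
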